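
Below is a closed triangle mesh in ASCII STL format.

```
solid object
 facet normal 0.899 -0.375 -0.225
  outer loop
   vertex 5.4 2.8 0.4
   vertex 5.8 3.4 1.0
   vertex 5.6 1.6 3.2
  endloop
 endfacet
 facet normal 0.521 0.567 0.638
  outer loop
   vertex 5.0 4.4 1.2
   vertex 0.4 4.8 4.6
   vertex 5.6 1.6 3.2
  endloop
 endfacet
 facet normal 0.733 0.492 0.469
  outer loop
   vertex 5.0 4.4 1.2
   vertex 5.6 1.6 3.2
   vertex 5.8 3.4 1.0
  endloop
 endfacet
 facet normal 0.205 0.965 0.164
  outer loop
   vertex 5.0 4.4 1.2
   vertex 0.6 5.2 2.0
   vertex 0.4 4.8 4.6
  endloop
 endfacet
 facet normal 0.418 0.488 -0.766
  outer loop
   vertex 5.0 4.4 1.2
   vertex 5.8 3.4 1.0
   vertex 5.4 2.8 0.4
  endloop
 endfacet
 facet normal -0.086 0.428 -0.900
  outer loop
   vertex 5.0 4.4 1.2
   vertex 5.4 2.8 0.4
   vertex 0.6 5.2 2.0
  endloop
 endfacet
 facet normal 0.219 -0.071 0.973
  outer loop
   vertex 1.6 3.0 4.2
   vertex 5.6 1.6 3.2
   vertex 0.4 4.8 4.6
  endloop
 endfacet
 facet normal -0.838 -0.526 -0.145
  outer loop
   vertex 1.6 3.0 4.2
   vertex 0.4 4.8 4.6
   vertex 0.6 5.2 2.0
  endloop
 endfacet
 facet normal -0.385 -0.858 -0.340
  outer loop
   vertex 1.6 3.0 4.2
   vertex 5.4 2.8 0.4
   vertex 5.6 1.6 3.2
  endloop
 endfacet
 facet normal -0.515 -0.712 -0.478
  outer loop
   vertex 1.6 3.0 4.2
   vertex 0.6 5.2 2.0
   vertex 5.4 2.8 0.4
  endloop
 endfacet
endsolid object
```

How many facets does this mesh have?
10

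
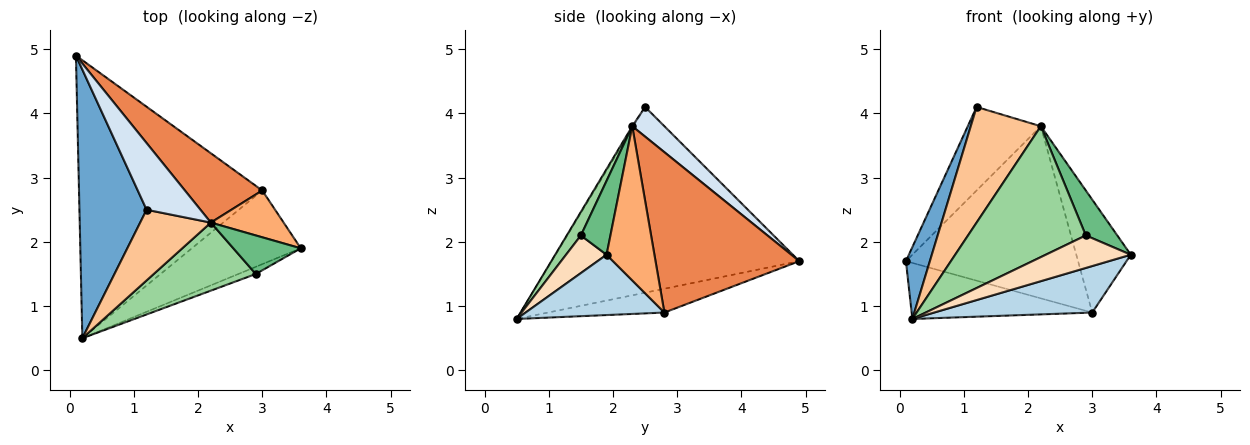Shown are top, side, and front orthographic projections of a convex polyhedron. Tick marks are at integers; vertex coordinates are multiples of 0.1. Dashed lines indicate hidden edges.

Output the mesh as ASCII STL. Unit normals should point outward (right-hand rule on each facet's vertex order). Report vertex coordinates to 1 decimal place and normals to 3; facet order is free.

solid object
 facet normal -0.937 -0.091 0.339
  outer loop
   vertex 1.2 2.5 4.1
   vertex 0.1 4.9 1.7
   vertex 0.2 0.5 0.8
  endloop
 endfacet
 facet normal -0.126 0.196 -0.972
  outer loop
   vertex 3.0 2.8 0.9
   vertex 0.2 0.5 0.8
   vertex 0.1 4.9 1.7
  endloop
 endfacet
 facet normal 0.424 -0.483 -0.766
  outer loop
   vertex 3.0 2.8 0.9
   vertex 3.6 1.9 1.8
   vertex 0.2 0.5 0.8
  endloop
 endfacet
 facet normal 0.325 0.739 0.590
  outer loop
   vertex 2.2 2.3 3.8
   vertex 0.1 4.9 1.7
   vertex 1.2 2.5 4.1
  endloop
 endfacet
 facet normal 0.612 0.733 0.295
  outer loop
   vertex 2.2 2.3 3.8
   vertex 3.0 2.8 0.9
   vertex 0.1 4.9 1.7
  endloop
 endfacet
 facet normal 0.630 0.717 0.297
  outer loop
   vertex 2.2 2.3 3.8
   vertex 3.6 1.9 1.8
   vertex 3.0 2.8 0.9
  endloop
 endfacet
 facet normal -0.014 -0.853 0.521
  outer loop
   vertex 2.2 2.3 3.8
   vertex 1.2 2.5 4.1
   vertex 0.2 0.5 0.8
  endloop
 endfacet
 facet normal 0.422 -0.885 -0.196
  outer loop
   vertex 2.9 1.5 2.1
   vertex 0.2 0.5 0.8
   vertex 3.6 1.9 1.8
  endloop
 endfacet
 facet normal 0.580 -0.618 0.530
  outer loop
   vertex 2.9 1.5 2.1
   vertex 3.6 1.9 1.8
   vertex 2.2 2.3 3.8
  endloop
 endfacet
 facet normal 0.106 -0.882 0.459
  outer loop
   vertex 2.9 1.5 2.1
   vertex 2.2 2.3 3.8
   vertex 0.2 0.5 0.8
  endloop
 endfacet
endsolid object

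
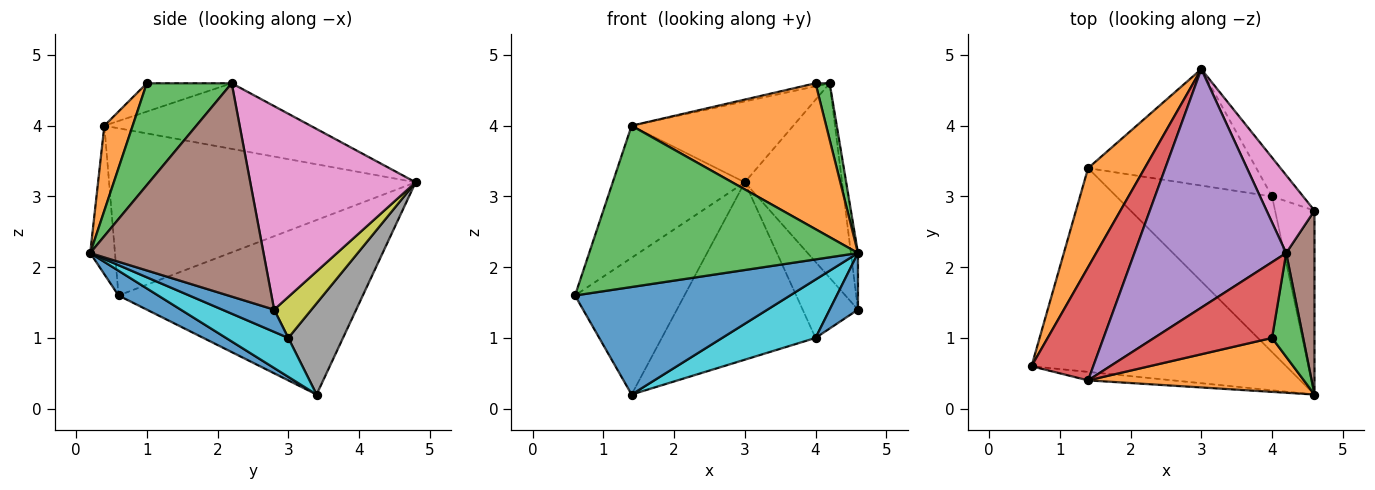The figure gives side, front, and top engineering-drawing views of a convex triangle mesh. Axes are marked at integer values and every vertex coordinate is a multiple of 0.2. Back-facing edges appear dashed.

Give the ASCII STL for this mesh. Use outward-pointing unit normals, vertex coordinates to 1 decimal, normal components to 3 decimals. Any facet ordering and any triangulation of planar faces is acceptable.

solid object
 facet normal 0.086 -0.465 -0.881
  outer loop
   vertex 1.4 3.4 0.2
   vertex 4.6 0.2 2.2
   vertex 0.6 0.6 1.6
  endloop
 endfacet
 facet normal -0.875 0.392 0.284
  outer loop
   vertex 1.4 3.4 0.2
   vertex 0.6 0.6 1.6
   vertex 3.0 4.8 3.2
  endloop
 endfacet
 facet normal -0.092 -0.994 -0.052
  outer loop
   vertex 1.4 0.4 4.0
   vertex 0.6 0.6 1.6
   vertex 4.6 0.2 2.2
  endloop
 endfacet
 facet normal -0.870 0.375 0.321
  outer loop
   vertex 1.4 0.4 4.0
   vertex 3.0 4.8 3.2
   vertex 0.6 0.6 1.6
  endloop
 endfacet
 facet normal -0.379 0.297 0.876
  outer loop
   vertex 4.2 2.2 4.6
   vertex 3.0 4.8 3.2
   vertex 1.4 0.4 4.0
  endloop
 endfacet
 facet normal 0.991 0.040 0.131
  outer loop
   vertex 4.2 2.2 4.6
   vertex 4.6 0.2 2.2
   vertex 4.6 2.8 1.4
  endloop
 endfacet
 facet normal 0.845 0.497 0.199
  outer loop
   vertex 4.2 2.2 4.6
   vertex 4.6 2.8 1.4
   vertex 3.0 4.8 3.2
  endloop
 endfacet
 facet normal 0.285 0.801 -0.526
  outer loop
   vertex 4.0 3.0 1.0
   vertex 1.4 3.4 0.2
   vertex 3.0 4.8 3.2
  endloop
 endfacet
 facet normal 0.515 0.763 -0.390
  outer loop
   vertex 4.0 3.0 1.0
   vertex 3.0 4.8 3.2
   vertex 4.6 2.8 1.4
  endloop
 endfacet
 facet normal 0.228 -0.342 -0.912
  outer loop
   vertex 4.0 3.0 1.0
   vertex 4.6 0.2 2.2
   vertex 1.4 3.4 0.2
  endloop
 endfacet
 facet normal 0.475 -0.259 -0.841
  outer loop
   vertex 4.0 3.0 1.0
   vertex 4.6 2.8 1.4
   vertex 4.6 0.2 2.2
  endloop
 endfacet
 facet normal 0.135 -0.929 0.344
  outer loop
   vertex 4.0 1.0 4.6
   vertex 1.4 0.4 4.0
   vertex 4.6 0.2 2.2
  endloop
 endfacet
 facet normal 0.944 -0.157 0.289
  outer loop
   vertex 4.0 1.0 4.6
   vertex 4.6 0.2 2.2
   vertex 4.2 2.2 4.6
  endloop
 endfacet
 facet normal -0.233 0.039 0.972
  outer loop
   vertex 4.0 1.0 4.6
   vertex 4.2 2.2 4.6
   vertex 1.4 0.4 4.0
  endloop
 endfacet
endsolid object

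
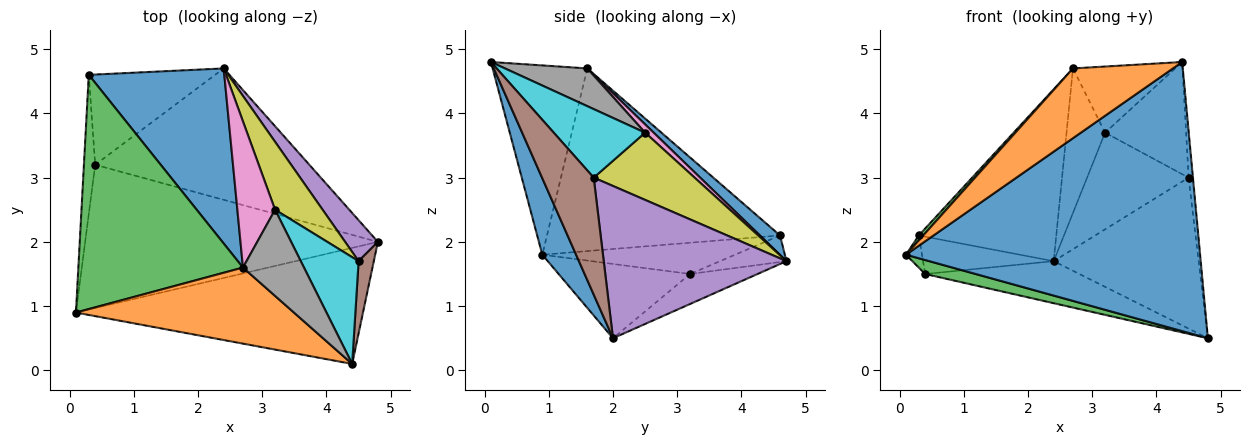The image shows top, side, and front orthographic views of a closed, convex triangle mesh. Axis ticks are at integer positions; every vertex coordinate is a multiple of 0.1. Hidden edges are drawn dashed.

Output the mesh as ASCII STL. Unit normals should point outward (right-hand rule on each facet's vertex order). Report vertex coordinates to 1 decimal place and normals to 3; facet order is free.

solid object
 facet normal 0.105 -0.913 -0.394
  outer loop
   vertex 4.4 0.1 4.8
   vertex 0.1 0.9 1.8
   vertex 4.8 2.0 0.5
  endloop
 endfacet
 facet normal -0.539 -0.569 0.621
  outer loop
   vertex 2.7 1.6 4.7
   vertex 0.1 0.9 1.8
   vertex 4.4 0.1 4.8
  endloop
 endfacet
 facet normal -0.245 -0.094 -0.965
  outer loop
   vertex 0.4 3.2 1.5
   vertex 4.8 2.0 0.5
   vertex 0.1 0.9 1.8
  endloop
 endfacet
 facet normal -0.132 0.302 -0.944
  outer loop
   vertex 0.4 3.2 1.5
   vertex 2.4 4.7 1.7
   vertex 4.8 2.0 0.5
  endloop
 endfacet
 facet normal 0.773 0.613 0.166
  outer loop
   vertex 4.5 1.7 3.0
   vertex 4.8 2.0 0.5
   vertex 2.4 4.7 1.7
  endloop
 endfacet
 facet normal 0.988 0.083 0.129
  outer loop
   vertex 4.5 1.7 3.0
   vertex 4.4 0.1 4.8
   vertex 4.8 2.0 0.5
  endloop
 endfacet
 facet normal 0.154 0.695 0.702
  outer loop
   vertex 3.2 2.5 3.7
   vertex 2.4 4.7 1.7
   vertex 2.7 1.6 4.7
  endloop
 endfacet
 facet normal 0.440 0.547 0.712
  outer loop
   vertex 3.2 2.5 3.7
   vertex 2.7 1.6 4.7
   vertex 4.4 0.1 4.8
  endloop
 endfacet
 facet normal 0.631 0.635 0.446
  outer loop
   vertex 3.2 2.5 3.7
   vertex 4.5 1.7 3.0
   vertex 2.4 4.7 1.7
  endloop
 endfacet
 facet normal 0.633 0.561 0.534
  outer loop
   vertex 3.2 2.5 3.7
   vertex 4.4 0.1 4.8
   vertex 4.5 1.7 3.0
  endloop
 endfacet
 facet normal 0.102 0.697 0.710
  outer loop
   vertex 0.3 4.6 2.1
   vertex 2.7 1.6 4.7
   vertex 2.4 4.7 1.7
  endloop
 endfacet
 facet normal -0.191 0.375 -0.907
  outer loop
   vertex 0.3 4.6 2.1
   vertex 2.4 4.7 1.7
   vertex 0.4 3.2 1.5
  endloop
 endfacet
 facet normal -0.743 -0.014 0.669
  outer loop
   vertex 0.3 4.6 2.1
   vertex 0.1 0.9 1.8
   vertex 2.7 1.6 4.7
  endloop
 endfacet
 facet normal -0.938 0.078 -0.339
  outer loop
   vertex 0.3 4.6 2.1
   vertex 0.4 3.2 1.5
   vertex 0.1 0.9 1.8
  endloop
 endfacet
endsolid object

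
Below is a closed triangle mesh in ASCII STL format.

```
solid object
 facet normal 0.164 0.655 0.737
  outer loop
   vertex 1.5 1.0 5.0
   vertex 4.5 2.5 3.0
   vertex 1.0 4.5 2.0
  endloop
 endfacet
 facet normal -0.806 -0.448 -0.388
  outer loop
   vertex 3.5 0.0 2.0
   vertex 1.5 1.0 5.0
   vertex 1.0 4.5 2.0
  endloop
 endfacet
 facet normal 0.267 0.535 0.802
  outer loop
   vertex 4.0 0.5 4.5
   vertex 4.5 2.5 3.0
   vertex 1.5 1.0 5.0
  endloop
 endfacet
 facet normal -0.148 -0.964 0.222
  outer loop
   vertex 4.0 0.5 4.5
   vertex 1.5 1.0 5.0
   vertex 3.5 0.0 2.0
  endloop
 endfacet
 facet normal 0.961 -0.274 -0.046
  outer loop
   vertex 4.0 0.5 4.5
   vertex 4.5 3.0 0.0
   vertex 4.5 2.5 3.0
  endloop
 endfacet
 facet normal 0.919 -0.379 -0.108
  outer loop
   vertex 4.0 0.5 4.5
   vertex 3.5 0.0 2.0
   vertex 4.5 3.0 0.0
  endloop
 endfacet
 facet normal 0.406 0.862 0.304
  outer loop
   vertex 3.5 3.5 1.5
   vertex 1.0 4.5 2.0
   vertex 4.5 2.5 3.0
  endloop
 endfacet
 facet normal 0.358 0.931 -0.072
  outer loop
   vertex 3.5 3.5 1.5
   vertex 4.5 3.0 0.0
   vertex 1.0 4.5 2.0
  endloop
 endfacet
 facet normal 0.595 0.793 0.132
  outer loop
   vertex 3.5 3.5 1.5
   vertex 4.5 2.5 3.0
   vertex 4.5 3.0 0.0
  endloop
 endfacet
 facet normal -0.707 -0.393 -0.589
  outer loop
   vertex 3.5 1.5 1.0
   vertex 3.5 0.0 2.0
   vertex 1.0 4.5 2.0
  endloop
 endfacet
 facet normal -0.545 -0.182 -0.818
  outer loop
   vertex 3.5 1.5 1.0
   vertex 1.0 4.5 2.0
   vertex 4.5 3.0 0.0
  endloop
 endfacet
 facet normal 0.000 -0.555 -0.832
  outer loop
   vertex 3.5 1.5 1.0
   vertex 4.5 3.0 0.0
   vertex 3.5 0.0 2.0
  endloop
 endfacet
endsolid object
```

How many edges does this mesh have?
18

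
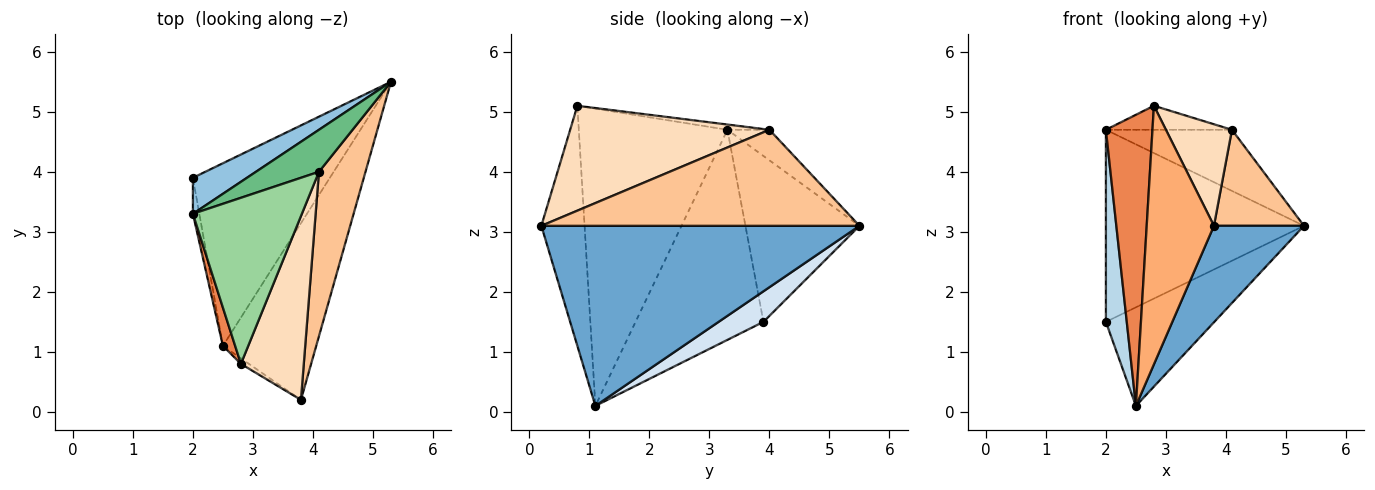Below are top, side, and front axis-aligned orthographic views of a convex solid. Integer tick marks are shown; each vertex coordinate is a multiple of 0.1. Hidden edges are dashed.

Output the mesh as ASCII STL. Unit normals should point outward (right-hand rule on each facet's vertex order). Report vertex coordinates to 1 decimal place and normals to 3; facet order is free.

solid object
 facet normal 0.861 -0.244 -0.446
  outer loop
   vertex 2.5 1.1 0.1
   vertex 5.3 5.5 3.1
   vertex 3.8 0.2 3.1
  endloop
 endfacet
 facet normal -0.493 0.855 0.160
  outer loop
   vertex 2.0 3.9 1.5
   vertex 2.0 3.3 4.7
   vertex 5.3 5.5 3.1
  endloop
 endfacet
 facet normal -0.986 -0.161 -0.030
  outer loop
   vertex 2.0 3.9 1.5
   vertex 2.5 1.1 0.1
   vertex 2.0 3.3 4.7
  endloop
 endfacet
 facet normal 0.193 0.466 -0.863
  outer loop
   vertex 2.0 3.9 1.5
   vertex 5.3 5.5 3.1
   vertex 2.5 1.1 0.1
  endloop
 endfacet
 facet normal -0.953 -0.299 0.039
  outer loop
   vertex 2.8 0.8 5.1
   vertex 2.0 3.3 4.7
   vertex 2.5 1.1 0.1
  endloop
 endfacet
 facet normal -0.541 -0.841 -0.018
  outer loop
   vertex 2.8 0.8 5.1
   vertex 2.5 1.1 0.1
   vertex 3.8 0.2 3.1
  endloop
 endfacet
 facet normal 0.872 -0.247 0.423
  outer loop
   vertex 4.1 4.0 4.7
   vertex 3.8 0.2 3.1
   vertex 5.3 5.5 3.1
  endloop
 endfacet
 facet normal 0.825 -0.273 0.495
  outer loop
   vertex 4.1 4.0 4.7
   vertex 2.8 0.8 5.1
   vertex 3.8 0.2 3.1
  endloop
 endfacet
 facet normal -0.265 0.795 0.546
  outer loop
   vertex 4.1 4.0 4.7
   vertex 5.3 5.5 3.1
   vertex 2.0 3.3 4.7
  endloop
 endfacet
 facet normal -0.048 0.143 0.989
  outer loop
   vertex 4.1 4.0 4.7
   vertex 2.0 3.3 4.7
   vertex 2.8 0.8 5.1
  endloop
 endfacet
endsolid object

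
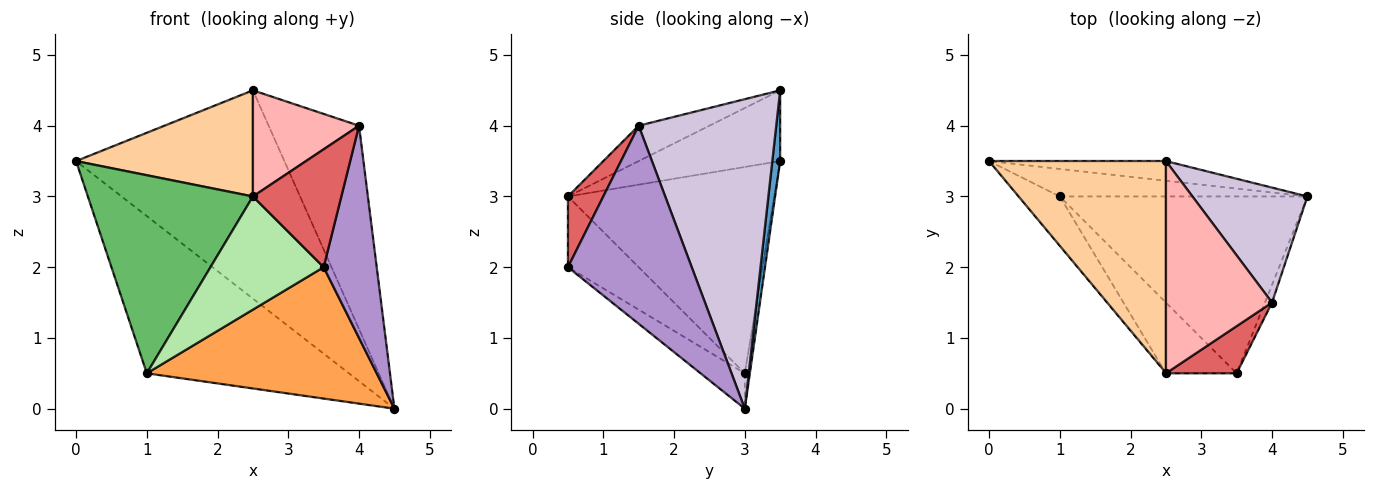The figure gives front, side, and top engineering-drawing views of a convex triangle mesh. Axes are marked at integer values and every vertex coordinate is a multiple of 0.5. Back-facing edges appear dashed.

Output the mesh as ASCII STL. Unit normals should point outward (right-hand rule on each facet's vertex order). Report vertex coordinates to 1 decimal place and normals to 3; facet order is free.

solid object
 facet normal 0.038 0.995 -0.094
  outer loop
   vertex 2.5 3.5 4.5
   vertex 4.5 3.0 0.0
   vertex 0.0 3.5 3.5
  endloop
 endfacet
 facet normal -0.025 0.985 -0.172
  outer loop
   vertex 1.0 3.0 0.5
   vertex 0.0 3.5 3.5
   vertex 4.5 3.0 0.0
  endloop
 endfacet
 facet normal -0.114 -0.592 -0.798
  outer loop
   vertex 1.0 3.0 0.5
   vertex 4.5 3.0 0.0
   vertex 3.5 0.5 2.0
  endloop
 endfacet
 facet normal -0.337 -0.421 0.842
  outer loop
   vertex 2.5 0.5 3.0
   vertex 2.5 3.5 4.5
   vertex 0.0 3.5 3.5
  endloop
 endfacet
 facet normal -0.772 -0.617 -0.154
  outer loop
   vertex 2.5 0.5 3.0
   vertex 0.0 3.5 3.5
   vertex 1.0 3.0 0.5
  endloop
 endfacet
 facet normal -0.468 -0.749 -0.468
  outer loop
   vertex 2.5 0.5 3.0
   vertex 1.0 3.0 0.5
   vertex 3.5 0.5 2.0
  endloop
 endfacet
 facet normal 0.348 -0.870 0.348
  outer loop
   vertex 4.0 1.5 4.0
   vertex 2.5 0.5 3.0
   vertex 3.5 0.5 2.0
  endloop
 endfacet
 facet normal -0.286 -0.429 0.857
  outer loop
   vertex 4.0 1.5 4.0
   vertex 2.5 3.5 4.5
   vertex 2.5 0.5 3.0
  endloop
 endfacet
 facet normal 0.919 -0.394 -0.033
  outer loop
   vertex 4.0 1.5 4.0
   vertex 3.5 0.5 2.0
   vertex 4.5 3.0 0.0
  endloop
 endfacet
 facet normal 0.798 0.524 0.296
  outer loop
   vertex 4.0 1.5 4.0
   vertex 4.5 3.0 0.0
   vertex 2.5 3.5 4.5
  endloop
 endfacet
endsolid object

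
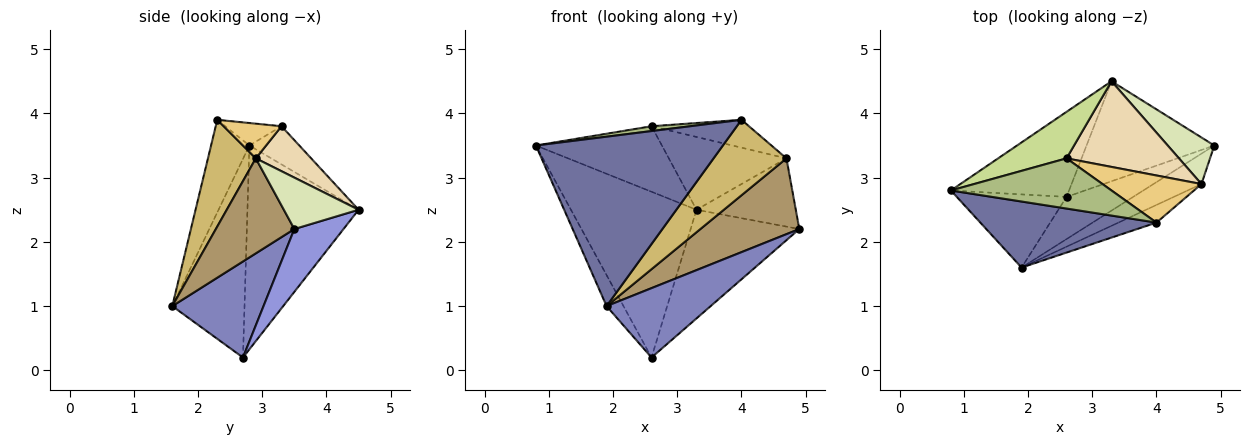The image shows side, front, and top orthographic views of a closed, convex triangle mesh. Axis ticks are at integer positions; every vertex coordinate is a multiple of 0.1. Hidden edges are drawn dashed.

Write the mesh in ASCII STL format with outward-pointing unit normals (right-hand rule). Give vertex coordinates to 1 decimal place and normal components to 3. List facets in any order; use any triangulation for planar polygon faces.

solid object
 facet normal -0.188 -0.915 0.357
  outer loop
   vertex 4.0 2.3 3.9
   vertex 0.8 2.8 3.5
   vertex 1.9 1.6 1.0
  endloop
 endfacet
 facet normal 0.599 -0.684 -0.416
  outer loop
   vertex 2.6 2.7 0.2
   vertex 4.9 3.5 2.2
   vertex 1.9 1.6 1.0
  endloop
 endfacet
 facet normal 0.316 0.698 -0.643
  outer loop
   vertex 2.6 2.7 0.2
   vertex 3.3 4.5 2.5
   vertex 4.9 3.5 2.2
  endloop
 endfacet
 facet normal -0.857 0.201 -0.474
  outer loop
   vertex 2.6 2.7 0.2
   vertex 1.9 1.6 1.0
   vertex 0.8 2.8 3.5
  endloop
 endfacet
 facet normal -0.619 0.699 -0.359
  outer loop
   vertex 2.6 2.7 0.2
   vertex 0.8 2.8 3.5
   vertex 3.3 4.5 2.5
  endloop
 endfacet
 facet normal -0.138 -0.095 0.986
  outer loop
   vertex 2.6 3.3 3.8
   vertex 0.8 2.8 3.5
   vertex 4.0 2.3 3.9
  endloop
 endfacet
 facet normal -0.307 0.776 0.551
  outer loop
   vertex 2.6 3.3 3.8
   vertex 3.3 4.5 2.5
   vertex 0.8 2.8 3.5
  endloop
 endfacet
 facet normal 0.528 0.701 0.479
  outer loop
   vertex 4.7 2.9 3.3
   vertex 4.9 3.5 2.2
   vertex 3.3 4.5 2.5
  endloop
 endfacet
 facet normal 0.593 -0.747 -0.300
  outer loop
   vertex 4.7 2.9 3.3
   vertex 1.9 1.6 1.0
   vertex 4.9 3.5 2.2
  endloop
 endfacet
 facet normal 0.539 -0.820 -0.192
  outer loop
   vertex 4.7 2.9 3.3
   vertex 4.0 2.3 3.9
   vertex 1.9 1.6 1.0
  endloop
 endfacet
 facet normal 0.289 0.487 0.824
  outer loop
   vertex 4.7 2.9 3.3
   vertex 2.6 3.3 3.8
   vertex 4.0 2.3 3.9
  endloop
 endfacet
 facet normal 0.292 0.620 0.729
  outer loop
   vertex 4.7 2.9 3.3
   vertex 3.3 4.5 2.5
   vertex 2.6 3.3 3.8
  endloop
 endfacet
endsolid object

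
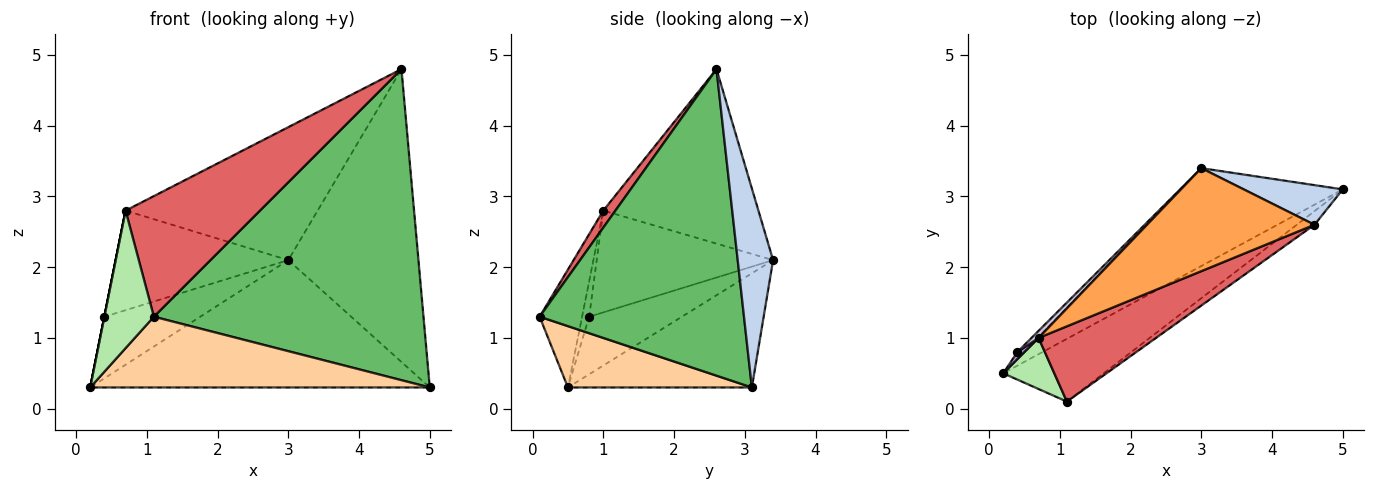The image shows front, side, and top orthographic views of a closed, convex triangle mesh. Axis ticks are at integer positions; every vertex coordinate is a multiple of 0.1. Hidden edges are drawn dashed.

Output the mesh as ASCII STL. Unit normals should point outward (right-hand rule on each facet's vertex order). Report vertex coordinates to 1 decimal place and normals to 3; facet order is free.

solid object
 facet normal -0.395 0.729 -0.560
  outer loop
   vertex 3.0 3.4 2.1
   vertex 5.0 3.1 0.3
   vertex 0.2 0.5 0.3
  endloop
 endfacet
 facet normal 0.260 0.957 0.129
  outer loop
   vertex 4.6 2.6 4.8
   vertex 5.0 3.1 0.3
   vertex 3.0 3.4 2.1
  endloop
 endfacet
 facet normal -0.538 0.666 0.516
  outer loop
   vertex 0.7 1.0 2.8
   vertex 4.6 2.6 4.8
   vertex 3.0 3.4 2.1
  endloop
 endfacet
 facet normal 0.375 -0.693 -0.615
  outer loop
   vertex 1.1 0.1 1.3
   vertex 0.2 0.5 0.3
   vertex 5.0 3.1 0.3
  endloop
 endfacet
 facet normal 0.604 -0.796 -0.035
  outer loop
   vertex 1.1 0.1 1.3
   vertex 5.0 3.1 0.3
   vertex 4.6 2.6 4.8
  endloop
 endfacet
 facet normal -0.626 -0.731 0.271
  outer loop
   vertex 1.1 0.1 1.3
   vertex 0.7 1.0 2.8
   vertex 0.2 0.5 0.3
  endloop
 endfacet
 facet normal 0.076 -0.846 0.528
  outer loop
   vertex 1.1 0.1 1.3
   vertex 4.6 2.6 4.8
   vertex 0.7 1.0 2.8
  endloop
 endfacet
 facet normal -0.693 0.717 -0.076
  outer loop
   vertex 0.4 0.8 1.3
   vertex 3.0 3.4 2.1
   vertex 0.2 0.5 0.3
  endloop
 endfacet
 facet normal -0.981 0.000 0.196
  outer loop
   vertex 0.4 0.8 1.3
   vertex 0.2 0.5 0.3
   vertex 0.7 1.0 2.8
  endloop
 endfacet
 facet normal -0.714 0.699 0.050
  outer loop
   vertex 0.4 0.8 1.3
   vertex 0.7 1.0 2.8
   vertex 3.0 3.4 2.1
  endloop
 endfacet
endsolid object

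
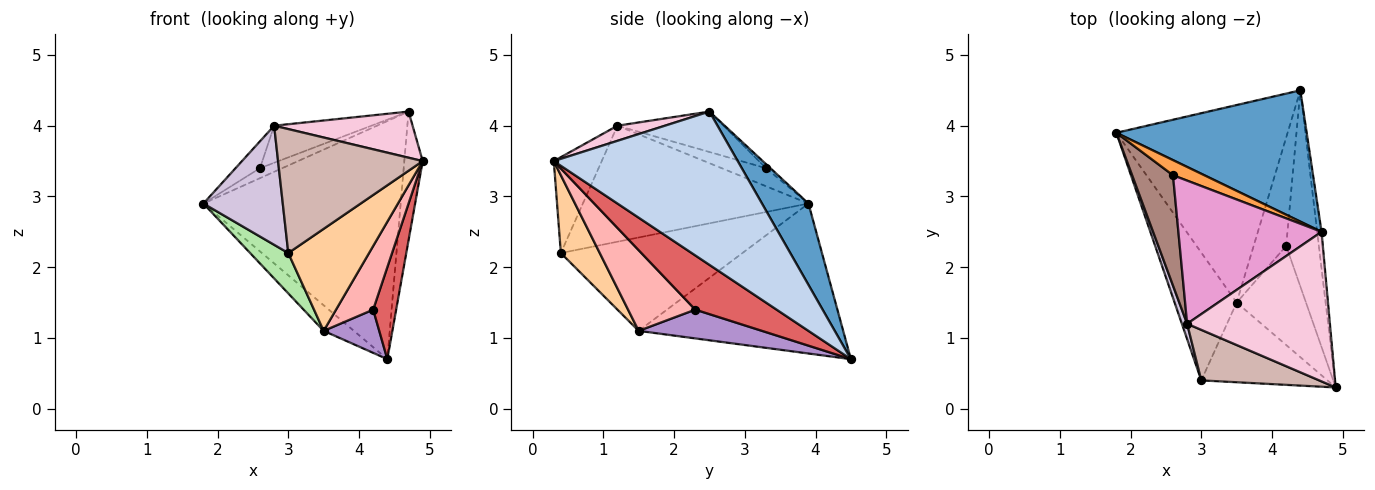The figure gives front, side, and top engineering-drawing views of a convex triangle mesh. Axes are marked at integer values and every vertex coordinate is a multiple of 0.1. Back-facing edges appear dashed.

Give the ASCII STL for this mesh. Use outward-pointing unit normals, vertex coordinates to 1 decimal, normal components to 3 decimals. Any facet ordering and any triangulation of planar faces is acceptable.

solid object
 facet normal 0.202 0.858 0.473
  outer loop
   vertex 4.7 2.5 4.2
   vertex 4.4 4.5 0.7
   vertex 1.8 3.9 2.9
  endloop
 endfacet
 facet normal 0.995 0.099 -0.028
  outer loop
   vertex 4.7 2.5 4.2
   vertex 4.9 0.3 3.5
   vertex 4.4 4.5 0.7
  endloop
 endfacet
 facet normal -0.107 0.548 0.829
  outer loop
   vertex 2.6 3.3 3.4
   vertex 4.7 2.5 4.2
   vertex 1.8 3.9 2.9
  endloop
 endfacet
 facet normal 0.355 -0.737 -0.575
  outer loop
   vertex 3.5 1.5 1.1
   vertex 4.9 0.3 3.5
   vertex 3.0 0.4 2.2
  endloop
 endfacet
 facet normal -0.656 0.097 -0.749
  outer loop
   vertex 3.5 1.5 1.1
   vertex 1.8 3.9 2.9
   vertex 4.4 4.5 0.7
  endloop
 endfacet
 facet normal -0.820 -0.172 -0.545
  outer loop
   vertex 3.5 1.5 1.1
   vertex 3.0 0.4 2.2
   vertex 1.8 3.9 2.9
  endloop
 endfacet
 facet normal 0.833 -0.235 -0.502
  outer loop
   vertex 4.2 2.3 1.4
   vertex 4.4 4.5 0.7
   vertex 4.9 0.3 3.5
  endloop
 endfacet
 facet normal 0.699 -0.387 -0.601
  outer loop
   vertex 4.2 2.3 1.4
   vertex 4.9 0.3 3.5
   vertex 3.5 1.5 1.1
  endloop
 endfacet
 facet normal 0.635 -0.286 -0.718
  outer loop
   vertex 4.2 2.3 1.4
   vertex 3.5 1.5 1.1
   vertex 4.4 4.5 0.7
  endloop
 endfacet
 facet normal -0.942 -0.332 0.043
  outer loop
   vertex 2.8 1.2 4.0
   vertex 1.8 3.9 2.9
   vertex 3.0 0.4 2.2
  endloop
 endfacet
 facet normal -0.395 0.217 0.893
  outer loop
   vertex 2.8 1.2 4.0
   vertex 2.6 3.3 3.4
   vertex 1.8 3.9 2.9
  endloop
 endfacet
 facet normal -0.293 -0.885 0.361
  outer loop
   vertex 2.8 1.2 4.0
   vertex 3.0 0.4 2.2
   vertex 4.9 0.3 3.5
  endloop
 endfacet
 facet normal -0.264 0.242 0.934
  outer loop
   vertex 2.8 1.2 4.0
   vertex 4.7 2.5 4.2
   vertex 2.6 3.3 3.4
  endloop
 endfacet
 facet normal 0.101 -0.293 0.951
  outer loop
   vertex 2.8 1.2 4.0
   vertex 4.9 0.3 3.5
   vertex 4.7 2.5 4.2
  endloop
 endfacet
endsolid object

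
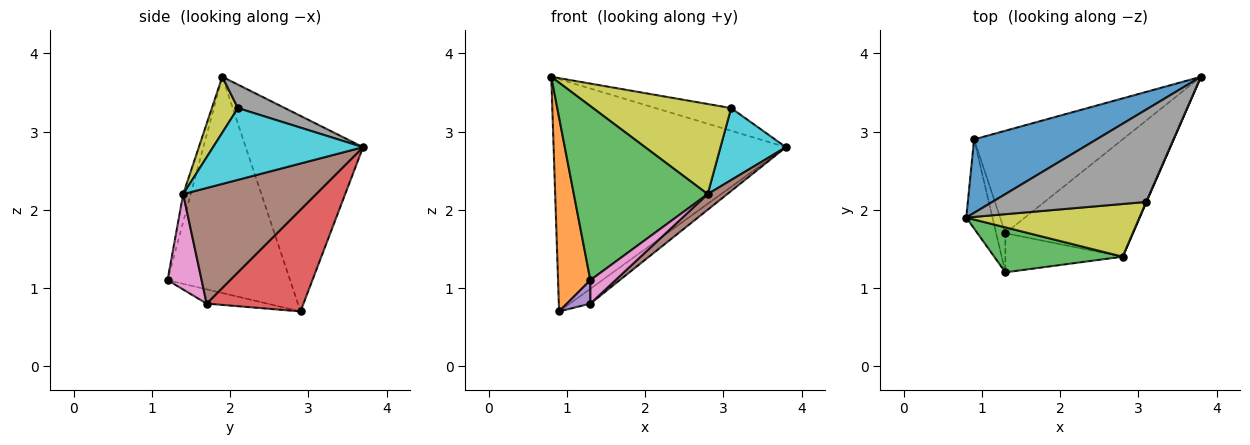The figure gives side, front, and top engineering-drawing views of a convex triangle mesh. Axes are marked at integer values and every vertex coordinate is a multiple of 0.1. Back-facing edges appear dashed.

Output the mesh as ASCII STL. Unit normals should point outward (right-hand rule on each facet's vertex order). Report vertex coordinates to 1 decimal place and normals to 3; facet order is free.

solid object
 facet normal -0.434 0.859 0.272
  outer loop
   vertex 0.9 2.9 0.7
   vertex 0.8 1.9 3.7
   vertex 3.8 3.7 2.8
  endloop
 endfacet
 facet normal -0.960 -0.253 -0.116
  outer loop
   vertex 0.9 2.9 0.7
   vertex 1.3 1.2 1.1
   vertex 0.8 1.9 3.7
  endloop
 endfacet
 facet normal -0.054 -0.967 0.250
  outer loop
   vertex 2.8 1.4 2.2
   vertex 0.8 1.9 3.7
   vertex 1.3 1.2 1.1
  endloop
 endfacet
 facet normal 0.561 0.119 -0.819
  outer loop
   vertex 1.3 1.7 0.8
   vertex 0.9 2.9 0.7
   vertex 3.8 3.7 2.8
  endloop
 endfacet
 facet normal -0.799 -0.309 -0.516
  outer loop
   vertex 1.3 1.7 0.8
   vertex 1.3 1.2 1.1
   vertex 0.9 2.9 0.7
  endloop
 endfacet
 facet normal 0.668 -0.098 -0.737
  outer loop
   vertex 1.3 1.7 0.8
   vertex 3.8 3.7 2.8
   vertex 2.8 1.4 2.2
  endloop
 endfacet
 facet normal 0.572 -0.422 -0.703
  outer loop
   vertex 1.3 1.7 0.8
   vertex 2.8 1.4 2.2
   vertex 1.3 1.2 1.1
  endloop
 endfacet
 facet normal 0.147 0.236 0.961
  outer loop
   vertex 3.1 2.1 3.3
   vertex 3.8 3.7 2.8
   vertex 0.8 1.9 3.7
  endloop
 endfacet
 facet normal 0.161 -0.852 0.498
  outer loop
   vertex 3.1 2.1 3.3
   vertex 0.8 1.9 3.7
   vertex 2.8 1.4 2.2
  endloop
 endfacet
 facet normal 0.917 -0.400 0.004
  outer loop
   vertex 3.1 2.1 3.3
   vertex 2.8 1.4 2.2
   vertex 3.8 3.7 2.8
  endloop
 endfacet
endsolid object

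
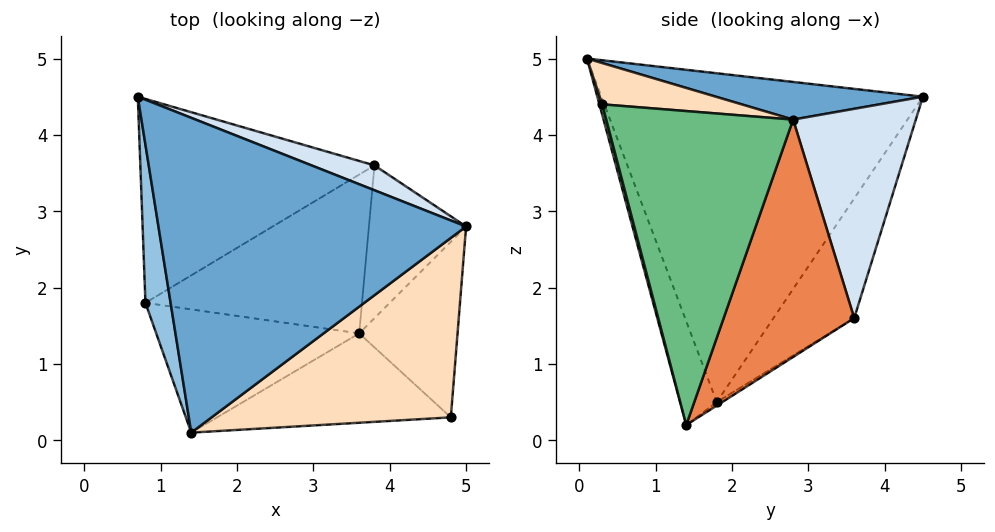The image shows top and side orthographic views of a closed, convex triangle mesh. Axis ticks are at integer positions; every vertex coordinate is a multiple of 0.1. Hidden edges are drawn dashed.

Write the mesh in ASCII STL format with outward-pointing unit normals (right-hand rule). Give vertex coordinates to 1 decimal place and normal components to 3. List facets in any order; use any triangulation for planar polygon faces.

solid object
 facet normal 0.120 0.131 0.984
  outer loop
   vertex 1.4 0.1 5.0
   vertex 5.0 2.8 4.2
   vertex 0.7 4.5 4.5
  endloop
 endfacet
 facet normal -0.986 -0.148 0.075
  outer loop
   vertex 0.8 1.8 0.5
   vertex 1.4 0.1 5.0
   vertex 0.7 4.5 4.5
  endloop
 endfacet
 facet normal -0.168 -0.929 -0.329
  outer loop
   vertex 0.8 1.8 0.5
   vertex 3.6 1.4 0.2
   vertex 1.4 0.1 5.0
  endloop
 endfacet
 facet normal 0.372 0.921 0.112
  outer loop
   vertex 3.8 3.6 1.6
   vertex 0.7 4.5 4.5
   vertex 5.0 2.8 4.2
  endloop
 endfacet
 facet normal 0.914 0.155 -0.374
  outer loop
   vertex 3.8 3.6 1.6
   vertex 5.0 2.8 4.2
   vertex 3.6 1.4 0.2
  endloop
 endfacet
 facet normal -0.277 0.793 -0.542
  outer loop
   vertex 3.8 3.6 1.6
   vertex 0.8 1.8 0.5
   vertex 0.7 4.5 4.5
  endloop
 endfacet
 facet normal -0.014 0.538 -0.843
  outer loop
   vertex 3.8 3.6 1.6
   vertex 3.6 1.4 0.2
   vertex 0.8 1.8 0.5
  endloop
 endfacet
 facet normal 0.170 0.065 0.983
  outer loop
   vertex 4.8 0.3 4.4
   vertex 5.0 2.8 4.2
   vertex 1.4 0.1 5.0
  endloop
 endfacet
 facet normal 0.950 -0.100 -0.297
  outer loop
   vertex 4.8 0.3 4.4
   vertex 3.6 1.4 0.2
   vertex 5.0 2.8 4.2
  endloop
 endfacet
 facet normal 0.012 -0.966 -0.256
  outer loop
   vertex 4.8 0.3 4.4
   vertex 1.4 0.1 5.0
   vertex 3.6 1.4 0.2
  endloop
 endfacet
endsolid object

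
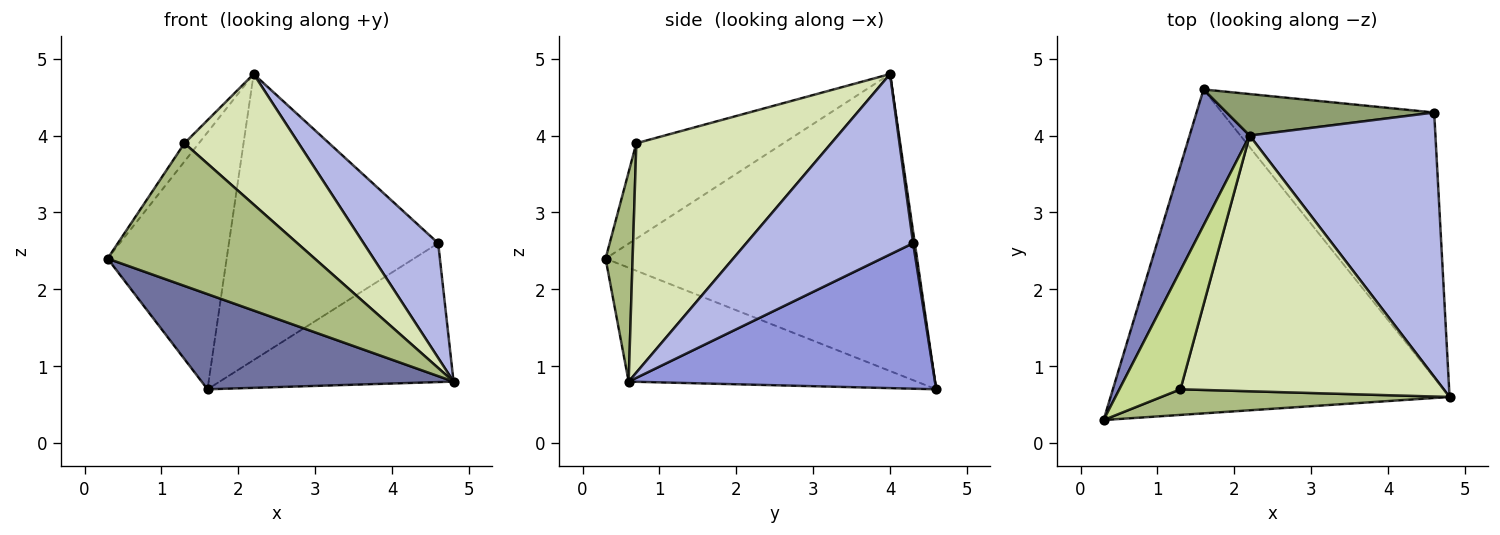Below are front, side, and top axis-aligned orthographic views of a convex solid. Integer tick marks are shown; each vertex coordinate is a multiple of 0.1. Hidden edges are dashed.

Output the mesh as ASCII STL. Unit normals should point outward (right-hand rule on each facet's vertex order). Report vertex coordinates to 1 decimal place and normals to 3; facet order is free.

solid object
 facet normal -0.307 -0.268 -0.913
  outer loop
   vertex 1.6 4.6 0.7
   vertex 4.8 0.6 0.8
   vertex 0.3 0.3 2.4
  endloop
 endfacet
 facet normal -0.918 0.351 0.186
  outer loop
   vertex 2.2 4.0 4.8
   vertex 1.6 4.6 0.7
   vertex 0.3 0.3 2.4
  endloop
 endfacet
 facet normal 0.519 0.396 -0.757
  outer loop
   vertex 4.6 4.3 2.6
   vertex 4.8 0.6 0.8
   vertex 1.6 4.6 0.7
  endloop
 endfacet
 facet normal 0.665 -0.297 0.685
  outer loop
   vertex 4.6 4.3 2.6
   vertex 2.2 4.0 4.8
   vertex 4.8 0.6 0.8
  endloop
 endfacet
 facet normal 0.008 0.990 0.144
  outer loop
   vertex 4.6 4.3 2.6
   vertex 1.6 4.6 0.7
   vertex 2.2 4.0 4.8
  endloop
 endfacet
 facet normal 0.127 -0.976 0.175
  outer loop
   vertex 1.3 0.7 3.9
   vertex 0.3 0.3 2.4
   vertex 4.8 0.6 0.8
  endloop
 endfacet
 facet normal -0.839 0.082 0.538
  outer loop
   vertex 1.3 0.7 3.9
   vertex 2.2 4.0 4.8
   vertex 0.3 0.3 2.4
  endloop
 endfacet
 facet normal 0.613 -0.359 0.704
  outer loop
   vertex 1.3 0.7 3.9
   vertex 4.8 0.6 0.8
   vertex 2.2 4.0 4.8
  endloop
 endfacet
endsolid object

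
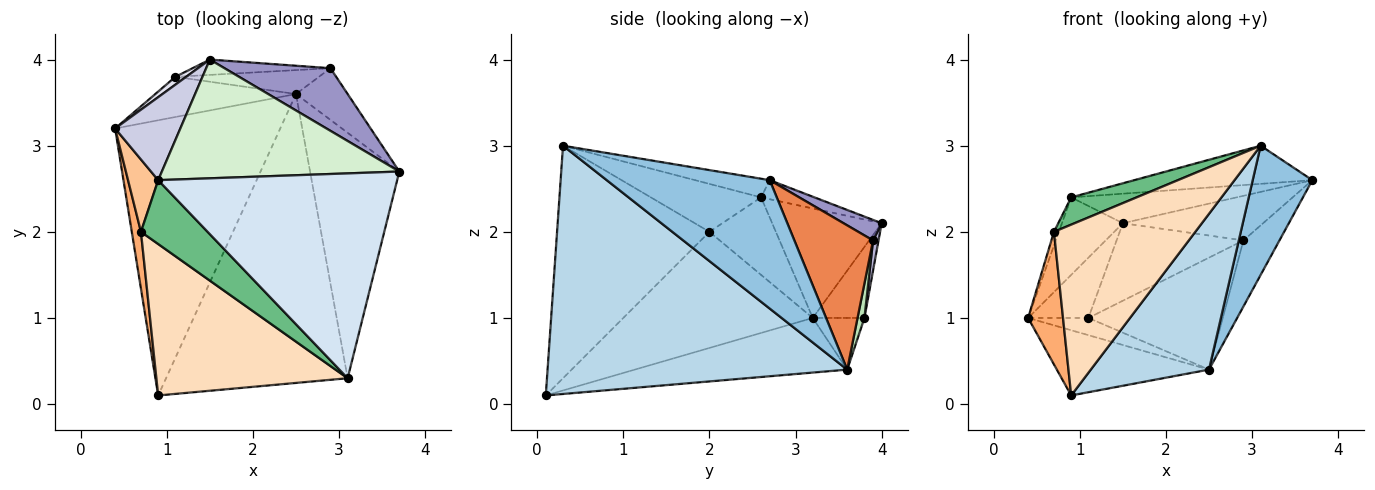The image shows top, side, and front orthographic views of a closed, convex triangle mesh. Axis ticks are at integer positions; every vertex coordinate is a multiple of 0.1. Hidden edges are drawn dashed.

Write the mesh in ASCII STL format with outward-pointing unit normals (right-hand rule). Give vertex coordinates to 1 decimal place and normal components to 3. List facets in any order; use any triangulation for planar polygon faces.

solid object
 facet normal -0.306 0.219 -0.926
  outer loop
   vertex 2.5 3.6 0.4
   vertex 0.9 0.1 0.1
   vertex 0.4 3.2 1.0
  endloop
 endfacet
 facet normal 0.786 -0.288 -0.547
  outer loop
   vertex 2.5 3.6 0.4
   vertex 3.7 2.7 2.6
   vertex 3.1 0.3 3.0
  endloop
 endfacet
 facet normal 0.769 -0.303 -0.563
  outer loop
   vertex 2.5 3.6 0.4
   vertex 3.1 0.3 3.0
   vertex 0.9 0.1 0.1
  endloop
 endfacet
 facet normal -0.077 0.183 0.980
  outer loop
   vertex 0.9 2.6 2.4
   vertex 3.1 0.3 3.0
   vertex 3.7 2.7 2.6
  endloop
 endfacet
 facet normal 0.865 0.396 -0.310
  outer loop
   vertex 2.9 3.9 1.9
   vertex 3.7 2.7 2.6
   vertex 2.5 3.6 0.4
  endloop
 endfacet
 facet normal -0.981 -0.181 0.077
  outer loop
   vertex 0.7 2.0 2.0
   vertex 0.4 3.2 1.0
   vertex 0.9 0.1 0.1
  endloop
 endfacet
 facet normal -0.930 0.069 0.362
  outer loop
   vertex 0.7 2.0 2.0
   vertex 0.9 2.6 2.4
   vertex 0.4 3.2 1.0
  endloop
 endfacet
 facet normal -0.628 -0.582 0.516
  outer loop
   vertex 0.7 2.0 2.0
   vertex 0.9 0.1 0.1
   vertex 3.1 0.3 3.0
  endloop
 endfacet
 facet normal -0.552 -0.328 0.767
  outer loop
   vertex 0.7 2.0 2.0
   vertex 3.1 0.3 3.0
   vertex 0.9 2.6 2.4
  endloop
 endfacet
 facet normal -0.320 0.373 -0.871
  outer loop
   vertex 1.1 3.8 1.0
   vertex 2.5 3.6 0.4
   vertex 0.4 3.2 1.0
  endloop
 endfacet
 facet normal 0.050 0.977 -0.209
  outer loop
   vertex 1.1 3.8 1.0
   vertex 2.9 3.9 1.9
   vertex 2.5 3.6 0.4
  endloop
 endfacet
 facet normal -0.078 0.241 0.968
  outer loop
   vertex 1.5 4.0 2.1
   vertex 0.9 2.6 2.4
   vertex 3.7 2.7 2.6
  endloop
 endfacet
 facet normal 0.156 0.573 0.804
  outer loop
   vertex 1.5 4.0 2.1
   vertex 3.7 2.7 2.6
   vertex 2.9 3.9 1.9
  endloop
 endfacet
 facet normal 0.042 0.980 -0.194
  outer loop
   vertex 1.5 4.0 2.1
   vertex 2.9 3.9 1.9
   vertex 1.1 3.8 1.0
  endloop
 endfacet
 facet normal -0.775 0.431 0.462
  outer loop
   vertex 1.5 4.0 2.1
   vertex 0.4 3.2 1.0
   vertex 0.9 2.6 2.4
  endloop
 endfacet
 facet normal -0.648 0.756 0.098
  outer loop
   vertex 1.5 4.0 2.1
   vertex 1.1 3.8 1.0
   vertex 0.4 3.2 1.0
  endloop
 endfacet
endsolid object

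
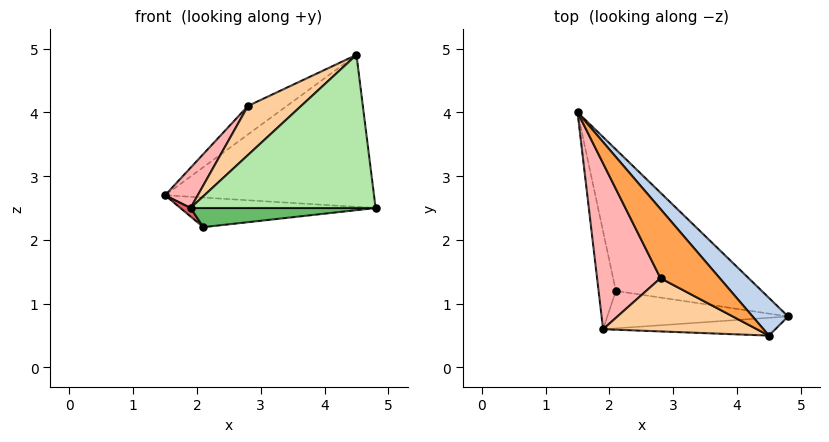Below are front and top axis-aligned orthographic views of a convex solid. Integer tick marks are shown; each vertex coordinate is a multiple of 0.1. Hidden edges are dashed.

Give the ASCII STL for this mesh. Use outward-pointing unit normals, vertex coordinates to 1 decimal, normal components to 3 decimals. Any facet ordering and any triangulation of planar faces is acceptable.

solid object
 facet normal 0.138 0.203 -0.970
  outer loop
   vertex 2.1 1.2 2.2
   vertex 1.5 4.0 2.7
   vertex 4.8 0.8 2.5
  endloop
 endfacet
 facet normal 0.691 0.702 0.174
  outer loop
   vertex 4.5 0.5 4.9
   vertex 4.8 0.8 2.5
   vertex 1.5 4.0 2.7
  endloop
 endfacet
 facet normal -0.227 0.371 0.900
  outer loop
   vertex 2.8 1.4 4.1
   vertex 4.5 0.5 4.9
   vertex 1.5 4.0 2.7
  endloop
 endfacet
 facet normal -0.576 -0.554 0.601
  outer loop
   vertex 1.9 0.6 2.5
   vertex 4.5 0.5 4.9
   vertex 2.8 1.4 4.1
  endloop
 endfacet
 facet normal 0.031 -0.455 -0.890
  outer loop
   vertex 1.9 0.6 2.5
   vertex 2.1 1.2 2.2
   vertex 4.8 0.8 2.5
  endloop
 endfacet
 facet normal 0.068 -0.991 -0.115
  outer loop
   vertex 1.9 0.6 2.5
   vertex 4.8 0.8 2.5
   vertex 4.5 0.5 4.9
  endloop
 endfacet
 facet normal -0.777 -0.055 -0.627
  outer loop
   vertex 1.9 0.6 2.5
   vertex 1.5 4.0 2.7
   vertex 2.1 1.2 2.2
  endloop
 endfacet
 facet normal -0.835 -0.130 0.535
  outer loop
   vertex 1.9 0.6 2.5
   vertex 2.8 1.4 4.1
   vertex 1.5 4.0 2.7
  endloop
 endfacet
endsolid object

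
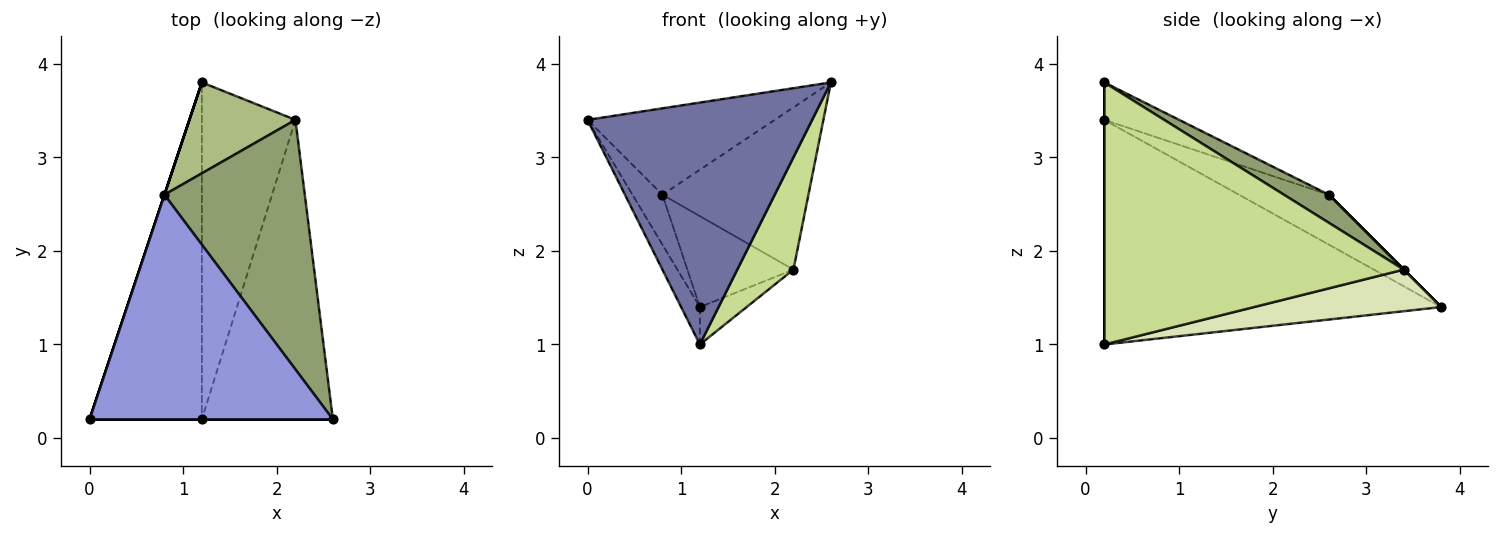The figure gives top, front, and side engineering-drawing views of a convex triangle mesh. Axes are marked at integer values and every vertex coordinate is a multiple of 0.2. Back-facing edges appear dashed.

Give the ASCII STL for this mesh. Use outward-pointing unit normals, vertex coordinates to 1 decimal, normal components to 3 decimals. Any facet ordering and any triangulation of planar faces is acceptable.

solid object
 facet normal 0.000 -1.000 0.000
  outer loop
   vertex 1.2 0.2 1.0
   vertex 2.6 0.2 3.8
   vertex 0.0 0.2 3.4
  endloop
 endfacet
 facet normal -0.893 0.050 -0.447
  outer loop
   vertex 1.2 0.2 1.0
   vertex 0.0 0.2 3.4
   vertex 1.2 3.8 1.4
  endloop
 endfacet
 facet normal -0.142 0.355 0.924
  outer loop
   vertex 0.8 2.6 2.6
   vertex 0.0 0.2 3.4
   vertex 2.6 0.2 3.8
  endloop
 endfacet
 facet normal -0.949 0.316 0.000
  outer loop
   vertex 0.8 2.6 2.6
   vertex 1.2 3.8 1.4
   vertex 0.0 0.2 3.4
  endloop
 endfacet
 facet normal 0.165 0.537 0.827
  outer loop
   vertex 2.2 3.4 1.8
   vertex 0.8 2.6 2.6
   vertex 2.6 0.2 3.8
  endloop
 endfacet
 facet normal 0.000 0.707 0.707
  outer loop
   vertex 2.2 3.4 1.8
   vertex 1.2 3.8 1.4
   vertex 0.8 2.6 2.6
  endloop
 endfacet
 facet normal 0.882 -0.165 -0.441
  outer loop
   vertex 2.2 3.4 1.8
   vertex 2.6 0.2 3.8
   vertex 1.2 0.2 1.0
  endloop
 endfacet
 facet normal 0.404 0.101 -0.909
  outer loop
   vertex 2.2 3.4 1.8
   vertex 1.2 0.2 1.0
   vertex 1.2 3.8 1.4
  endloop
 endfacet
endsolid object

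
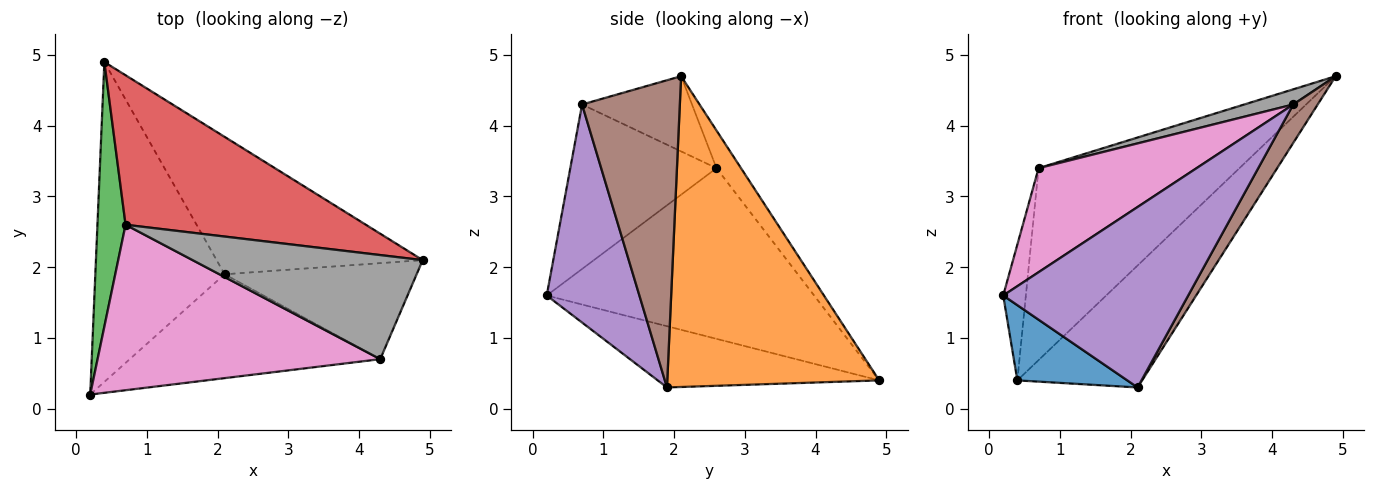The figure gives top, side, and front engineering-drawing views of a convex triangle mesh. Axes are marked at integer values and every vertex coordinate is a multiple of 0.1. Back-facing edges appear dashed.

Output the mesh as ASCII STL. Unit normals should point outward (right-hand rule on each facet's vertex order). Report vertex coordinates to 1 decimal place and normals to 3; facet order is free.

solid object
 facet normal -0.419 -0.208 -0.884
  outer loop
   vertex 2.1 1.9 0.3
   vertex 0.2 0.2 1.6
   vertex 0.4 4.9 0.4
  endloop
 endfacet
 facet normal 0.748 0.441 -0.496
  outer loop
   vertex 2.1 1.9 0.3
   vertex 0.4 4.9 0.4
   vertex 4.9 2.1 4.7
  endloop
 endfacet
 facet normal -0.983 0.083 0.162
  outer loop
   vertex 0.7 2.6 3.4
   vertex 0.4 4.9 0.4
   vertex 0.2 0.2 1.6
  endloop
 endfacet
 facet normal -0.096 0.785 0.612
  outer loop
   vertex 0.7 2.6 3.4
   vertex 4.9 2.1 4.7
   vertex 0.4 4.9 0.4
  endloop
 endfacet
 facet normal 0.398 -0.795 -0.458
  outer loop
   vertex 4.3 0.7 4.3
   vertex 0.2 0.2 1.6
   vertex 2.1 1.9 0.3
  endloop
 endfacet
 facet normal 0.830 -0.207 -0.518
  outer loop
   vertex 4.3 0.7 4.3
   vertex 2.1 1.9 0.3
   vertex 4.9 2.1 4.7
  endloop
 endfacet
 facet normal -0.442 -0.478 0.759
  outer loop
   vertex 4.3 0.7 4.3
   vertex 0.7 2.6 3.4
   vertex 0.2 0.2 1.6
  endloop
 endfacet
 facet normal -0.308 -0.137 0.942
  outer loop
   vertex 4.3 0.7 4.3
   vertex 4.9 2.1 4.7
   vertex 0.7 2.6 3.4
  endloop
 endfacet
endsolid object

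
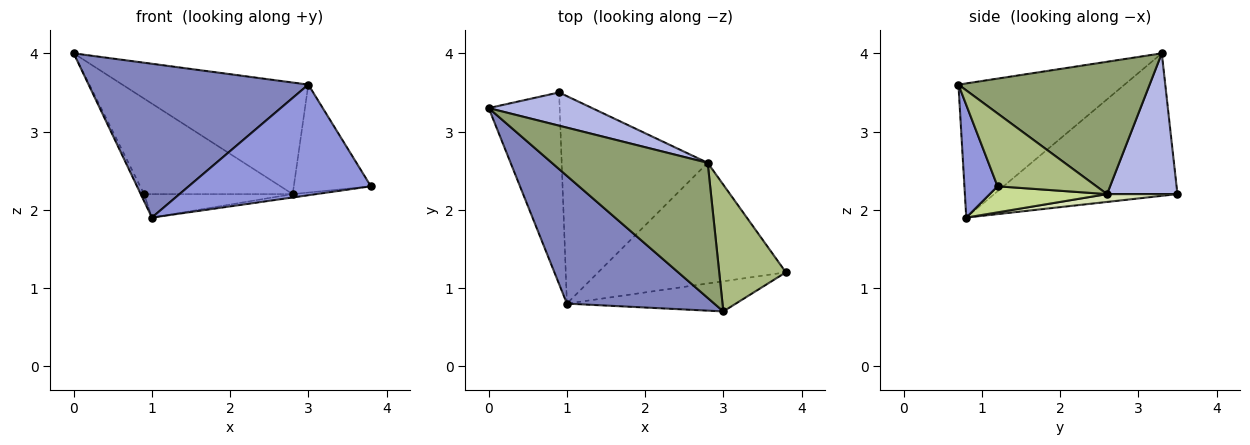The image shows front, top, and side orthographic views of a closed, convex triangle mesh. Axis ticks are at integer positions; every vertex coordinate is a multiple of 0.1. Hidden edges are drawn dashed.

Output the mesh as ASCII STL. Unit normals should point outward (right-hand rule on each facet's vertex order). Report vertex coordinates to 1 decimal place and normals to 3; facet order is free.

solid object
 facet normal -0.895 0.016 -0.446
  outer loop
   vertex 0.9 3.5 2.2
   vertex 1.0 0.8 1.9
   vertex 0.0 3.3 4.0
  endloop
 endfacet
 facet normal -0.503 -0.665 0.552
  outer loop
   vertex 3.0 0.7 3.6
   vertex 0.0 3.3 4.0
   vertex 1.0 0.8 1.9
  endloop
 endfacet
 facet normal 0.173 -0.950 -0.259
  outer loop
   vertex 3.0 0.7 3.6
   vertex 1.0 0.8 1.9
   vertex 3.8 1.2 2.3
  endloop
 endfacet
 facet normal 0.408 0.862 0.300
  outer loop
   vertex 2.8 2.6 2.2
   vertex 0.9 3.5 2.2
   vertex 0.0 3.3 4.0
  endloop
 endfacet
 facet normal 0.548 0.533 0.645
  outer loop
   vertex 2.8 2.6 2.2
   vertex 0.0 3.3 4.0
   vertex 3.0 0.7 3.6
  endloop
 endfacet
 facet normal 0.639 0.499 0.585
  outer loop
   vertex 2.8 2.6 2.2
   vertex 3.0 0.7 3.6
   vertex 3.8 1.2 2.3
  endloop
 endfacet
 facet normal 0.138 0.028 -0.990
  outer loop
   vertex 2.8 2.6 2.2
   vertex 3.8 1.2 2.3
   vertex 1.0 0.8 1.9
  endloop
 endfacet
 facet normal 0.053 0.112 -0.992
  outer loop
   vertex 2.8 2.6 2.2
   vertex 1.0 0.8 1.9
   vertex 0.9 3.5 2.2
  endloop
 endfacet
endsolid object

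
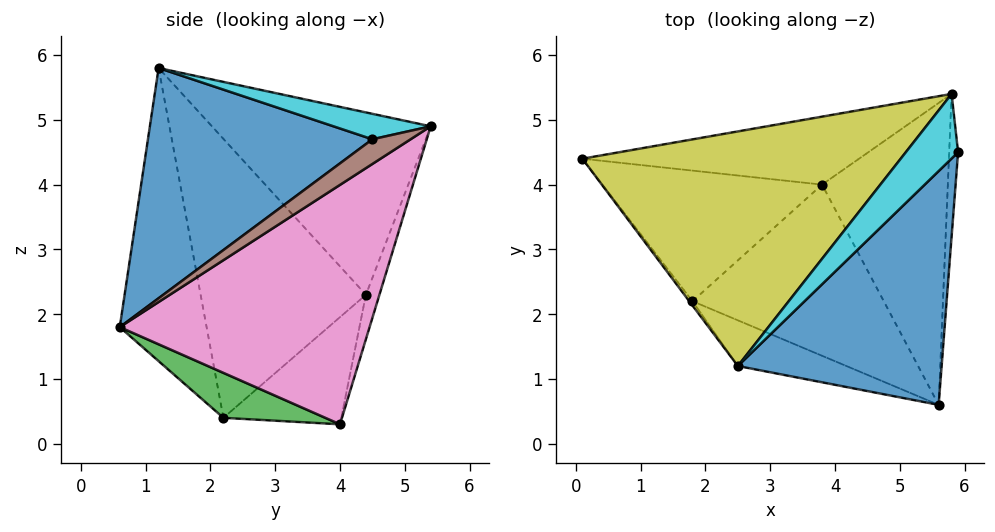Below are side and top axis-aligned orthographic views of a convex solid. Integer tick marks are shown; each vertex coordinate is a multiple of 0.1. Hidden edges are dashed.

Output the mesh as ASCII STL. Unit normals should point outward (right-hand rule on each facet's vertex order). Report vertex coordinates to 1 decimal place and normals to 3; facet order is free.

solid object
 facet normal 0.656 -0.482 0.581
  outer loop
   vertex 2.5 1.2 5.8
   vertex 5.6 0.6 1.8
   vertex 5.9 4.5 4.7
  endloop
 endfacet
 facet normal -0.402 0.401 -0.823
  outer loop
   vertex 1.8 2.2 0.4
   vertex 0.1 4.4 2.3
   vertex 3.8 4.0 0.3
  endloop
 endfacet
 facet normal 0.219 -0.295 -0.930
  outer loop
   vertex 1.8 2.2 0.4
   vertex 3.8 4.0 0.3
   vertex 5.6 0.6 1.8
  endloop
 endfacet
 facet normal -0.795 -0.606 -0.009
  outer loop
   vertex 1.8 2.2 0.4
   vertex 2.5 1.2 5.8
   vertex 0.1 4.4 2.3
  endloop
 endfacet
 facet normal -0.345 -0.930 -0.128
  outer loop
   vertex 1.8 2.2 0.4
   vertex 5.6 0.6 1.8
   vertex 2.5 1.2 5.8
  endloop
 endfacet
 facet normal 0.926 0.177 -0.334
  outer loop
   vertex 5.8 5.4 4.9
   vertex 5.9 4.5 4.7
   vertex 5.6 0.6 1.8
  endloop
 endfacet
 facet normal 0.856 0.255 -0.450
  outer loop
   vertex 5.8 5.4 4.9
   vertex 5.6 0.6 1.8
   vertex 3.8 4.0 0.3
  endloop
 endfacet
 facet normal -0.044 0.961 -0.273
  outer loop
   vertex 5.8 5.4 4.9
   vertex 3.8 4.0 0.3
   vertex 0.1 4.4 2.3
  endloop
 endfacet
 facet normal -0.431 0.499 0.752
  outer loop
   vertex 5.8 5.4 4.9
   vertex 0.1 4.4 2.3
   vertex 2.5 1.2 5.8
  endloop
 endfacet
 facet normal 0.433 -0.149 0.889
  outer loop
   vertex 5.8 5.4 4.9
   vertex 2.5 1.2 5.8
   vertex 5.9 4.5 4.7
  endloop
 endfacet
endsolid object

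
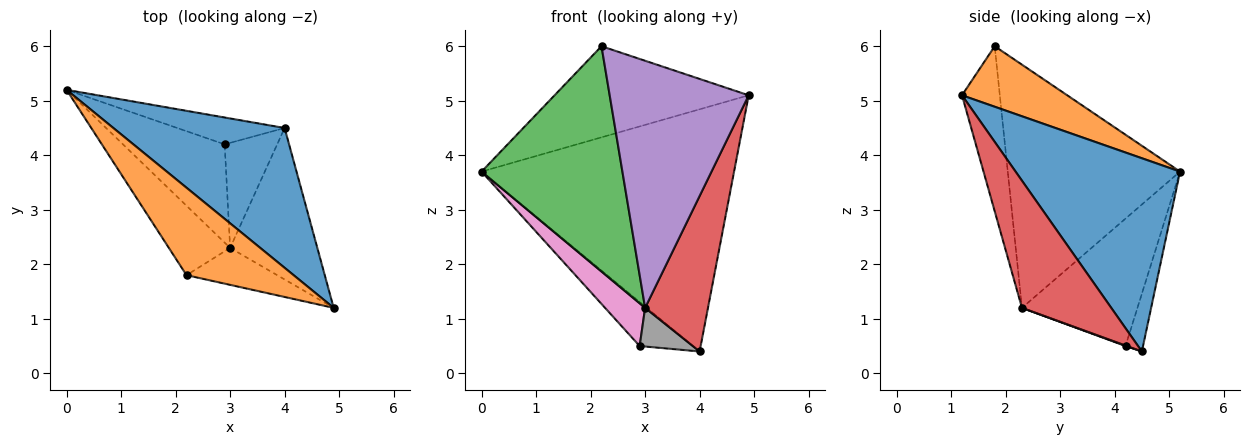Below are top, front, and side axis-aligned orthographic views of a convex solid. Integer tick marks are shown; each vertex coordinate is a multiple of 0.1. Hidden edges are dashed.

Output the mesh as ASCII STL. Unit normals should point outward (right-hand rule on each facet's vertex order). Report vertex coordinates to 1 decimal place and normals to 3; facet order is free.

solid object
 facet normal 0.491 0.754 0.436
  outer loop
   vertex 4.0 4.5 0.4
   vertex 0.0 5.2 3.7
   vertex 4.9 1.2 5.1
  endloop
 endfacet
 facet normal 0.364 0.672 0.645
  outer loop
   vertex 2.2 1.8 6.0
   vertex 4.9 1.2 5.1
   vertex 0.0 5.2 3.7
  endloop
 endfacet
 facet normal -0.760 -0.621 -0.191
  outer loop
   vertex 3.0 2.3 1.2
   vertex 2.2 1.8 6.0
   vertex 0.0 5.2 3.7
  endloop
 endfacet
 facet normal 0.713 -0.502 -0.489
  outer loop
   vertex 3.0 2.3 1.2
   vertex 4.0 4.5 0.4
   vertex 4.9 1.2 5.1
  endloop
 endfacet
 facet normal -0.260 -0.955 -0.143
  outer loop
   vertex 3.0 2.3 1.2
   vertex 4.9 1.2 5.1
   vertex 2.2 1.8 6.0
  endloop
 endfacet
 facet normal -0.270 0.822 -0.501
  outer loop
   vertex 2.9 4.2 0.5
   vertex 0.0 5.2 3.7
   vertex 4.0 4.5 0.4
  endloop
 endfacet
 facet normal -0.754 -0.262 -0.602
  outer loop
   vertex 2.9 4.2 0.5
   vertex 3.0 2.3 1.2
   vertex 0.0 5.2 3.7
  endloop
 endfacet
 facet normal 0.009 -0.345 -0.938
  outer loop
   vertex 2.9 4.2 0.5
   vertex 4.0 4.5 0.4
   vertex 3.0 2.3 1.2
  endloop
 endfacet
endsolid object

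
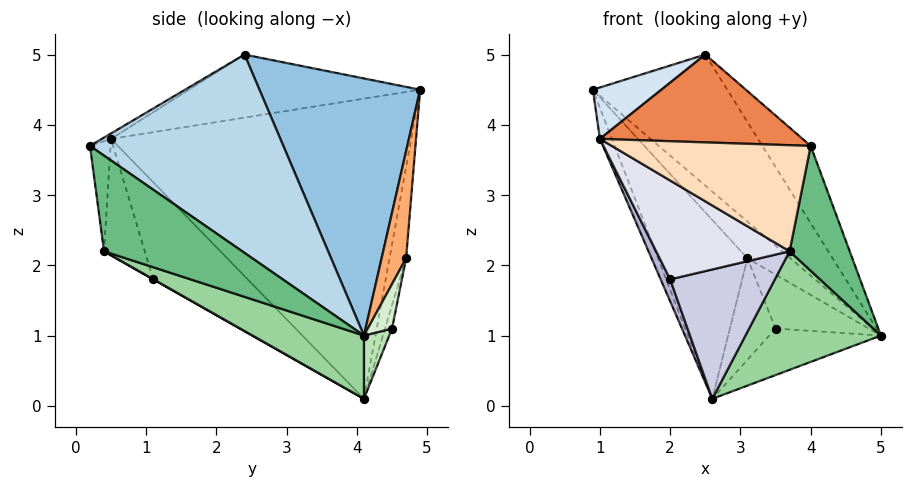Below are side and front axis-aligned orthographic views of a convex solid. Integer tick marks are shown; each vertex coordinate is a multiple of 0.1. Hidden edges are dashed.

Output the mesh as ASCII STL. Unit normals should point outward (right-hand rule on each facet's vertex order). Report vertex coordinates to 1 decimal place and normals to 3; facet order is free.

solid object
 facet normal -0.930 0.037 -0.366
  outer loop
   vertex 1.0 0.5 3.8
   vertex 0.9 4.9 4.5
   vertex 2.6 4.1 0.1
  endloop
 endfacet
 facet normal 0.613 0.513 0.601
  outer loop
   vertex 2.5 2.4 5.0
   vertex 5.0 4.1 1.0
   vertex 0.9 4.9 4.5
  endloop
 endfacet
 facet normal 0.791 0.198 0.579
  outer loop
   vertex 2.5 2.4 5.0
   vertex 4.0 0.2 3.7
   vertex 5.0 4.1 1.0
  endloop
 endfacet
 facet normal -0.497 -0.147 0.855
  outer loop
   vertex 2.5 2.4 5.0
   vertex 0.9 4.9 4.5
   vertex 1.0 0.5 3.8
  endloop
 endfacet
 facet normal -0.024 -0.520 0.854
  outer loop
   vertex 2.5 2.4 5.0
   vertex 1.0 0.5 3.8
   vertex 4.0 0.2 3.7
  endloop
 endfacet
 facet normal 0.463 0.812 0.357
  outer loop
   vertex 3.1 4.7 2.1
   vertex 0.9 4.9 4.5
   vertex 5.0 4.1 1.0
  endloop
 endfacet
 facet normal -0.177 0.954 -0.242
  outer loop
   vertex 3.1 4.7 2.1
   vertex 2.6 4.1 0.1
   vertex 0.9 4.9 4.5
  endloop
 endfacet
 facet normal -0.103 -0.988 -0.111
  outer loop
   vertex 3.7 0.4 2.2
   vertex 4.0 0.2 3.7
   vertex 1.0 0.5 3.8
  endloop
 endfacet
 facet normal 0.892 -0.388 -0.230
  outer loop
   vertex 3.7 0.4 2.2
   vertex 5.0 4.1 1.0
   vertex 4.0 0.2 3.7
  endloop
 endfacet
 facet normal 0.323 -0.393 -0.861
  outer loop
   vertex 3.7 0.4 2.2
   vertex 2.6 4.1 0.1
   vertex 5.0 4.1 1.0
  endloop
 endfacet
 facet normal 0.190 0.840 -0.507
  outer loop
   vertex 3.5 4.5 1.1
   vertex 5.0 4.1 1.0
   vertex 2.6 4.1 0.1
  endloop
 endfacet
 facet normal 0.251 0.964 -0.092
  outer loop
   vertex 3.5 4.5 1.1
   vertex 3.1 4.7 2.1
   vertex 5.0 4.1 1.0
  endloop
 endfacet
 facet normal -0.147 0.957 -0.250
  outer loop
   vertex 3.5 4.5 1.1
   vertex 2.6 4.1 0.1
   vertex 3.1 4.7 2.1
  endloop
 endfacet
 facet normal -0.880 -0.088 -0.467
  outer loop
   vertex 2.0 1.1 1.8
   vertex 1.0 0.5 3.8
   vertex 2.6 4.1 0.1
  endloop
 endfacet
 facet normal 0.002 -0.493 -0.870
  outer loop
   vertex 2.0 1.1 1.8
   vertex 2.6 4.1 0.1
   vertex 3.7 0.4 2.2
  endloop
 endfacet
 facet normal -0.268 -0.878 -0.397
  outer loop
   vertex 2.0 1.1 1.8
   vertex 3.7 0.4 2.2
   vertex 1.0 0.5 3.8
  endloop
 endfacet
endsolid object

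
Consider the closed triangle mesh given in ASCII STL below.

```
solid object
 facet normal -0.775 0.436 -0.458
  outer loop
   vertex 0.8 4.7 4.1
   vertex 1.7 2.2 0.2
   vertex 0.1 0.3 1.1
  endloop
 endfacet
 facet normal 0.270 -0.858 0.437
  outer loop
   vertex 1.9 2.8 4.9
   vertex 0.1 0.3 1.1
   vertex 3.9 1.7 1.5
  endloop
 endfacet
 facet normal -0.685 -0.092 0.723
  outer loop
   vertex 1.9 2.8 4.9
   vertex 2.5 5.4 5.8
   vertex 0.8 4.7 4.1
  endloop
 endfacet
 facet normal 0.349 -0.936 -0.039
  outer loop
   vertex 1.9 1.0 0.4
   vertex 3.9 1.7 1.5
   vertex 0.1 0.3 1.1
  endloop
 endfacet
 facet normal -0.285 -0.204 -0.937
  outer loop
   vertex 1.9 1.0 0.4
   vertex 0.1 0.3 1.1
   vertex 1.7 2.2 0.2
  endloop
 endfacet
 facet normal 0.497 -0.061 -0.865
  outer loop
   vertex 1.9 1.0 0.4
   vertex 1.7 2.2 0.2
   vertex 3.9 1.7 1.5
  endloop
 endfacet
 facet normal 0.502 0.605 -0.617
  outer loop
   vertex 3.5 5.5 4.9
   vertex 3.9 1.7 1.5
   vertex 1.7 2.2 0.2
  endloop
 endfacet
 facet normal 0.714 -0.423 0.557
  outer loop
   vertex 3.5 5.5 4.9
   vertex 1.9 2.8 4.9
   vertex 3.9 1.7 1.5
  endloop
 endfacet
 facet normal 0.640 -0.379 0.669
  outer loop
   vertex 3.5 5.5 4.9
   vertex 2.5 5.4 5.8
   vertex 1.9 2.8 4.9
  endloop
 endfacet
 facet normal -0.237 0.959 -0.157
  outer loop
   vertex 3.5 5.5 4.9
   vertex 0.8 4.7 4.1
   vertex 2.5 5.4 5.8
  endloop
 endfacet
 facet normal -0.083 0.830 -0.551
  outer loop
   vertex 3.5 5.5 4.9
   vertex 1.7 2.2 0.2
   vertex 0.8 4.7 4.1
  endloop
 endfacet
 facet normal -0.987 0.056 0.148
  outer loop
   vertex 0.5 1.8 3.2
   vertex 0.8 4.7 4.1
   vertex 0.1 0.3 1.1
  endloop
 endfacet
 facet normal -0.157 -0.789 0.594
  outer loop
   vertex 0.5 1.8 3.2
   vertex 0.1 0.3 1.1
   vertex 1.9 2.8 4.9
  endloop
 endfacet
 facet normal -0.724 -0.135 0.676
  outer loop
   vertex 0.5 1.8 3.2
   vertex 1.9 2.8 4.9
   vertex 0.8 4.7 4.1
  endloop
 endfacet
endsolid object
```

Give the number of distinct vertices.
9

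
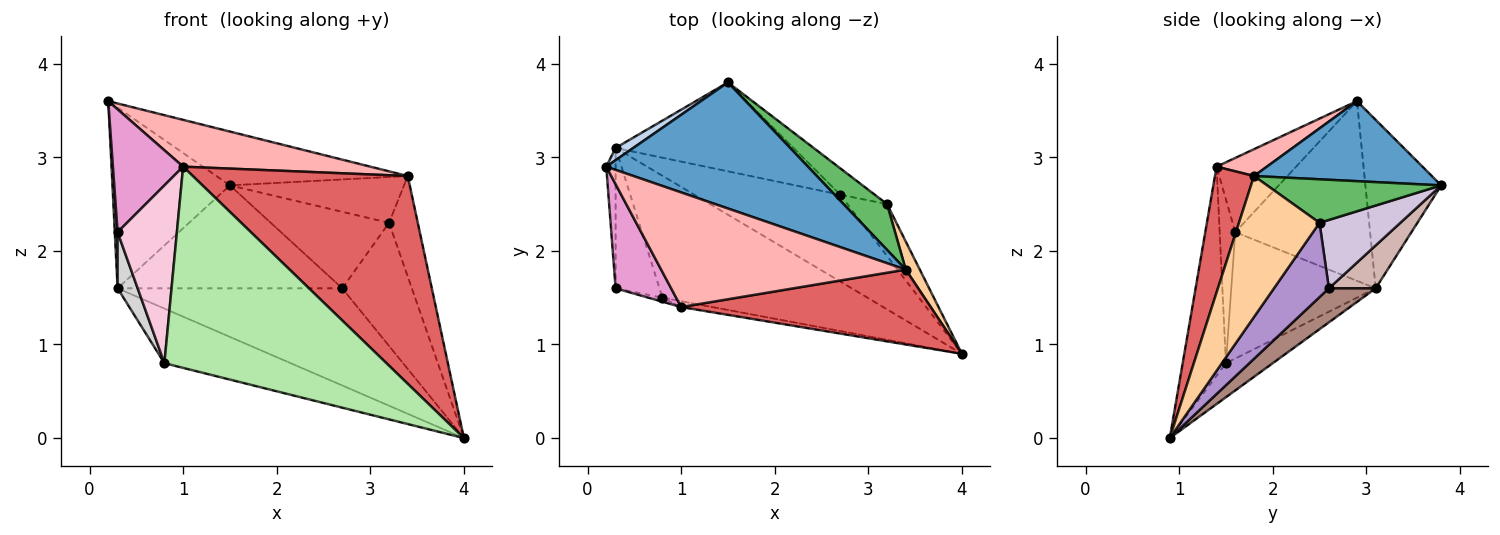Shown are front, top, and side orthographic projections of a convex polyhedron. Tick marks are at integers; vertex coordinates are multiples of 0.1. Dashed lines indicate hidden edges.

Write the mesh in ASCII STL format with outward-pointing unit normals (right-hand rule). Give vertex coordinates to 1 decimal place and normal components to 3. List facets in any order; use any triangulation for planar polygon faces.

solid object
 facet normal 0.343 0.369 0.864
  outer loop
   vertex 3.4 1.8 2.8
   vertex 1.5 3.8 2.7
   vertex 0.2 2.9 3.6
  endloop
 endfacet
 facet normal -0.541 0.839 0.057
  outer loop
   vertex 0.3 3.1 1.6
   vertex 0.2 2.9 3.6
   vertex 1.5 3.8 2.7
  endloop
 endfacet
 facet normal -0.150 0.404 -0.902
  outer loop
   vertex 0.3 3.1 1.6
   vertex 4.0 0.9 0.0
   vertex 0.8 1.5 0.8
  endloop
 endfacet
 facet normal 0.938 0.335 0.093
  outer loop
   vertex 3.2 2.5 2.3
   vertex 3.4 1.8 2.8
   vertex 4.0 0.9 0.0
  endloop
 endfacet
 facet normal 0.577 0.577 0.577
  outer loop
   vertex 3.2 2.5 2.3
   vertex 1.5 3.8 2.7
   vertex 3.4 1.8 2.8
  endloop
 endfacet
 facet normal -0.191 -0.981 -0.029
  outer loop
   vertex 1.0 1.4 2.9
   vertex 0.8 1.5 0.8
   vertex 4.0 0.9 0.0
  endloop
 endfacet
 facet normal 0.168 -0.927 0.334
  outer loop
   vertex 1.0 1.4 2.9
   vertex 4.0 0.9 0.0
   vertex 3.4 1.8 2.8
  endloop
 endfacet
 facet normal 0.101 -0.376 0.921
  outer loop
   vertex 1.0 1.4 2.9
   vertex 3.4 1.8 2.8
   vertex 0.2 2.9 3.6
  endloop
 endfacet
 facet normal 0.588 0.745 -0.314
  outer loop
   vertex 2.7 2.6 1.6
   vertex 3.2 2.5 2.3
   vertex 4.0 0.9 0.0
  endloop
 endfacet
 facet normal 0.543 0.794 -0.274
  outer loop
   vertex 2.7 2.6 1.6
   vertex 1.5 3.8 2.7
   vertex 3.2 2.5 2.3
  endloop
 endfacet
 facet normal 0.154 0.737 -0.658
  outer loop
   vertex 2.7 2.6 1.6
   vertex 4.0 0.9 0.0
   vertex 0.3 3.1 1.6
  endloop
 endfacet
 facet normal 0.156 0.748 -0.646
  outer loop
   vertex 2.7 2.6 1.6
   vertex 0.3 3.1 1.6
   vertex 1.5 3.8 2.7
  endloop
 endfacet
 facet normal -0.654 -0.577 0.489
  outer loop
   vertex 0.3 1.6 2.2
   vertex 1.0 1.4 2.9
   vertex 0.2 2.9 3.6
  endloop
 endfacet
 facet normal -0.254 -0.967 -0.022
  outer loop
   vertex 0.3 1.6 2.2
   vertex 0.8 1.5 0.8
   vertex 1.0 1.4 2.9
  endloop
 endfacet
 facet normal -0.998 -0.021 -0.052
  outer loop
   vertex 0.3 1.6 2.2
   vertex 0.2 2.9 3.6
   vertex 0.3 3.1 1.6
  endloop
 endfacet
 facet normal -0.937 -0.130 -0.325
  outer loop
   vertex 0.3 1.6 2.2
   vertex 0.3 3.1 1.6
   vertex 0.8 1.5 0.8
  endloop
 endfacet
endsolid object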